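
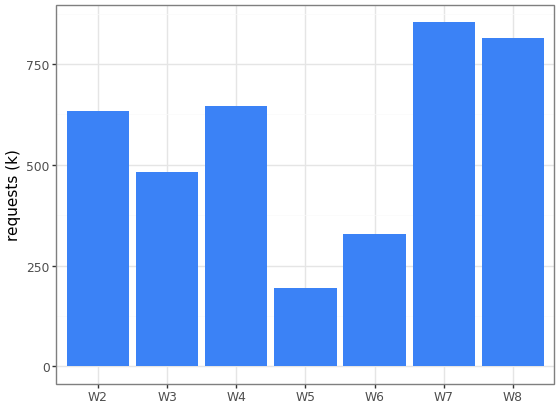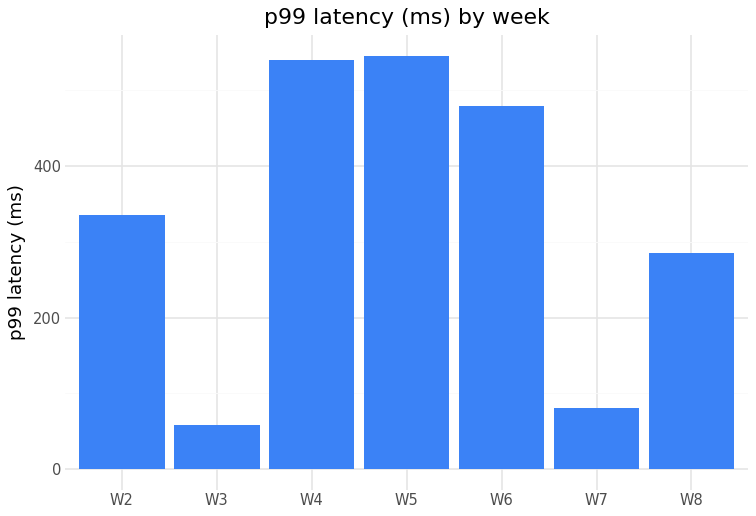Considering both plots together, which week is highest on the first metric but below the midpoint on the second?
Chart 2 median p99 latency (ms) ≈ 300; below-median weeks: W3, W7, W8. Among those, W7 has the highest requests (k) (≈ 900).

W7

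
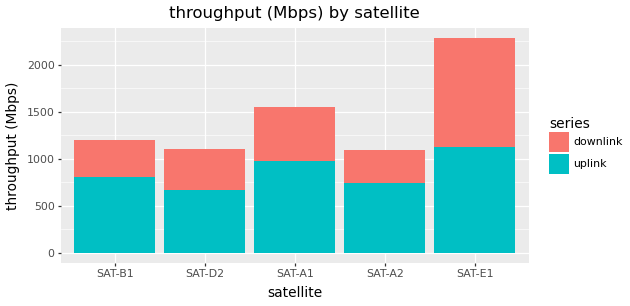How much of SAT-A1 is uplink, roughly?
uplink top ≈ 1000, bottom ≈ 0; segment ≈ 1000.

≈ 1000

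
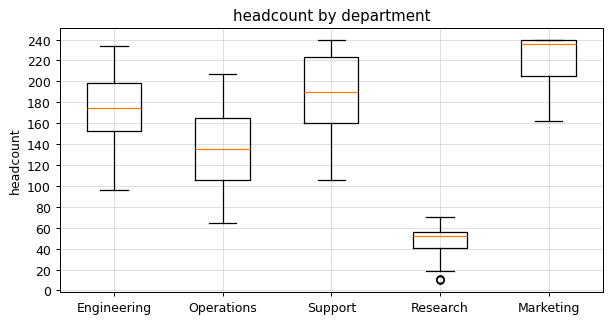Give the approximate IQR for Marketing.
Q3 ≈ 240, Q1 ≈ 200; IQR ≈ 40.

≈ 40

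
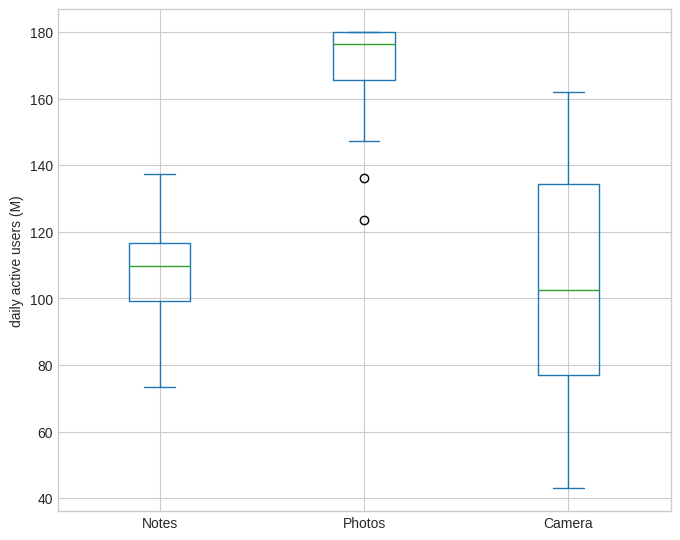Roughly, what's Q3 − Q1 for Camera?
Q3 ≈ 130, Q1 ≈ 80; IQR ≈ 50.

≈ 50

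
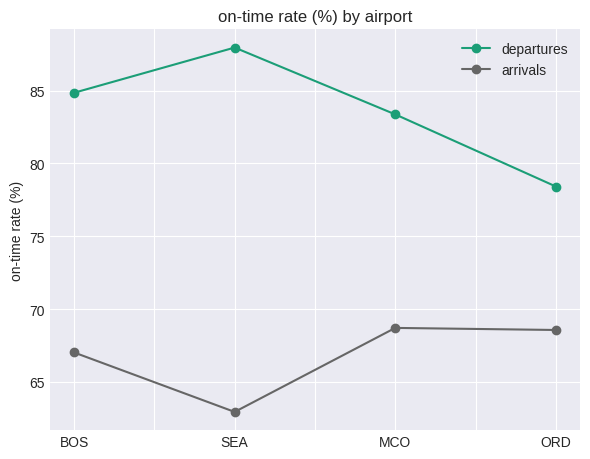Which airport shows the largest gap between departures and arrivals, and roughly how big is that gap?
SEA, ≈ 25 %

SEA: departures ≈ 90, arrivals ≈ 65 → gap ≈ 25. Next-largest (BOS) is only ≈ 20.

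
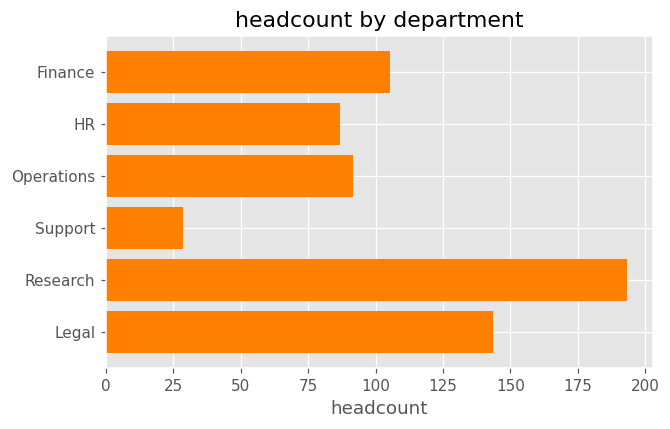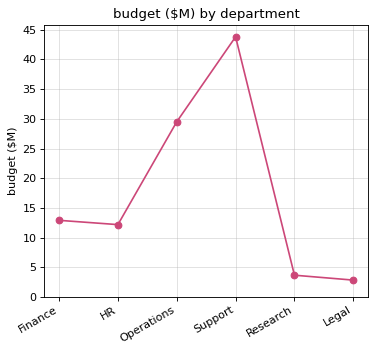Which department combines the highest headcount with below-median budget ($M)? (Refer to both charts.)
Chart 2 median budget ($M) ≈ 15; below-median departments: HR, Research, Legal. Among those, Research has the highest headcount (≈ 200).

Research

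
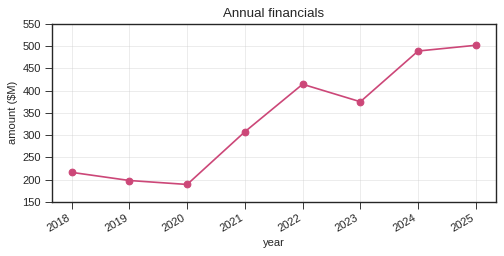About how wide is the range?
Max 2025 ≈ 500, min 2020 ≈ 200; range ≈ 300.

≈ 300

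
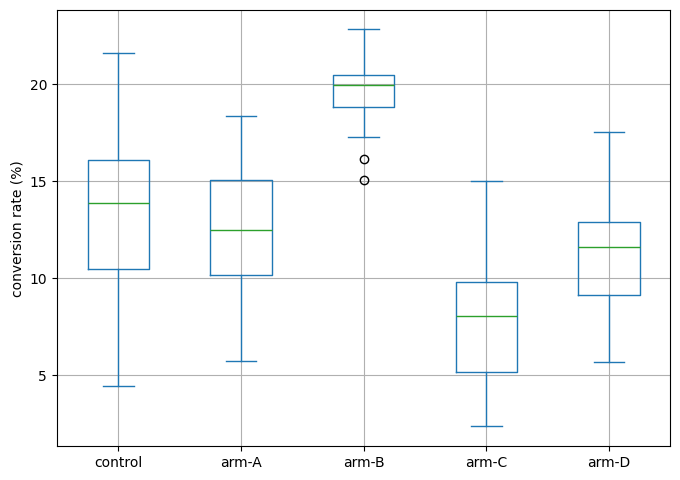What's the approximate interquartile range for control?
≈ 6

Q3 ≈ 16, Q1 ≈ 10; IQR ≈ 6.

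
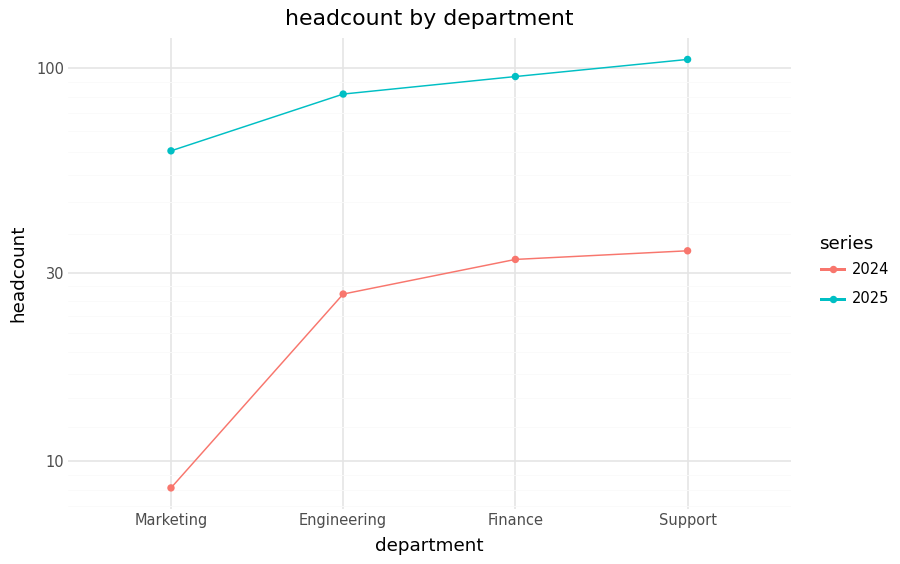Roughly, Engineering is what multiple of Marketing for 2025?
≈ 1.5×

Engineering ≈ 90, Marketing ≈ 60; 90/60 ≈ 1.5.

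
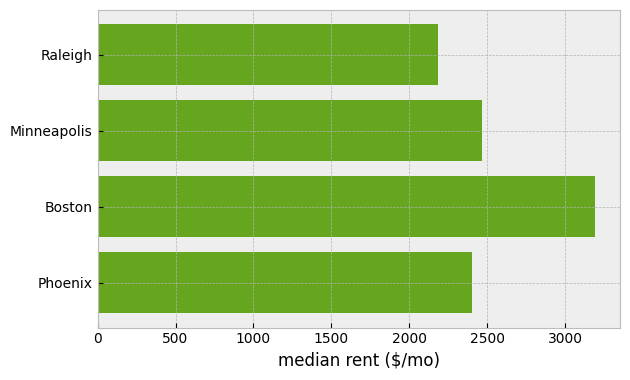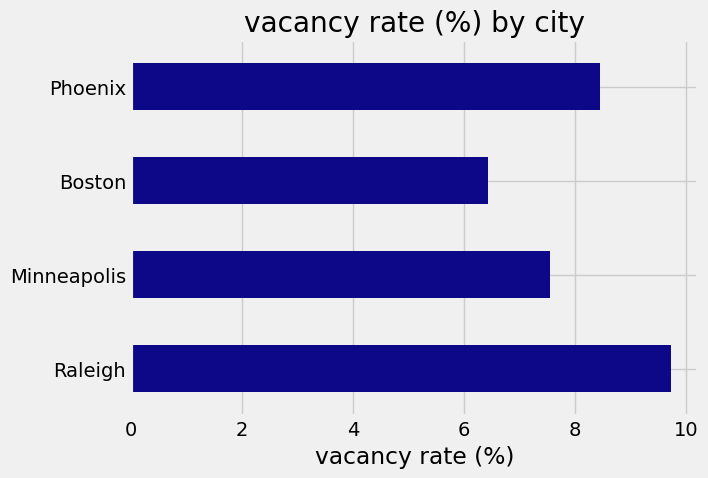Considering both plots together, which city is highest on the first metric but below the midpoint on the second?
Chart 2 median vacancy rate (%) ≈ 8; below-median cities: Minneapolis, Boston. Among those, Boston has the highest median rent ($/mo) (≈ 3000).

Boston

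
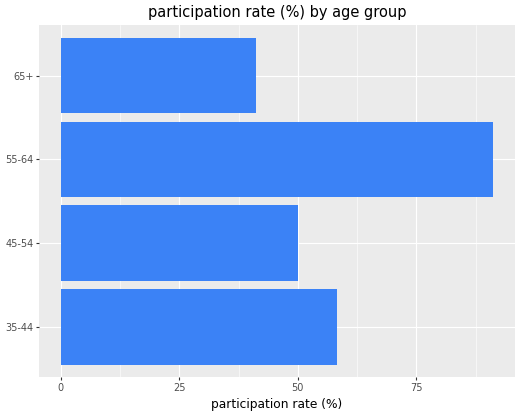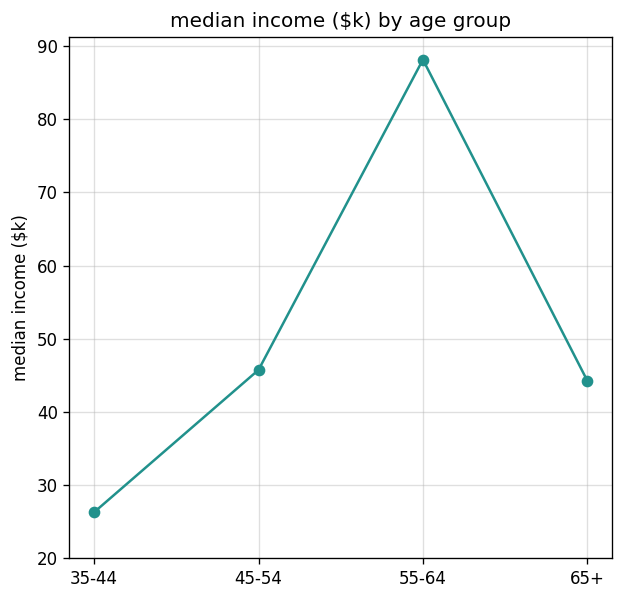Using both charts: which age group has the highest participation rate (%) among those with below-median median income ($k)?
Chart 2 median median income ($k) ≈ 50; below-median age groups: 35-44, 65+. Among those, 35-44 has the highest participation rate (%) (≈ 60).

35-44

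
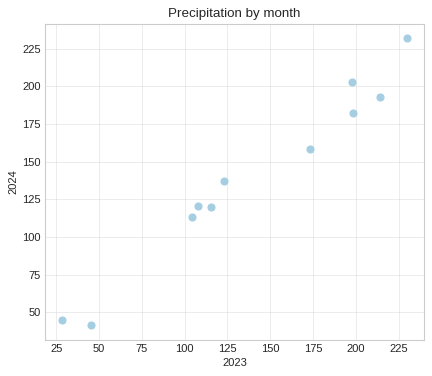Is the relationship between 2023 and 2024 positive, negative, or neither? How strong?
positive, strong

Points are positively correlated; strong (|r| ≈ 1.0).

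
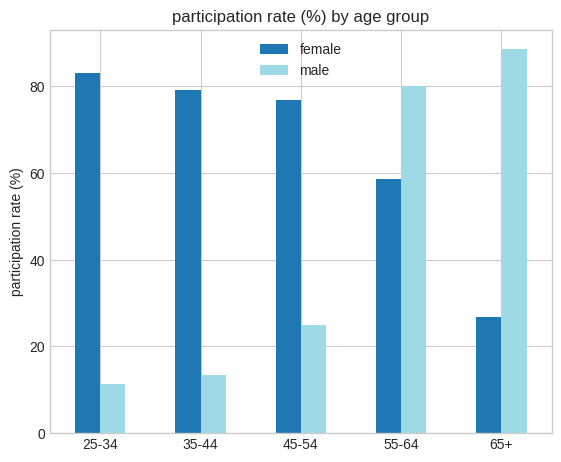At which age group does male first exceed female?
55-64

45-54: male ≈ 20 vs female ≈ 80 (not yet); 55-64: male ≈ 80 vs female ≈ 60 (first crossover).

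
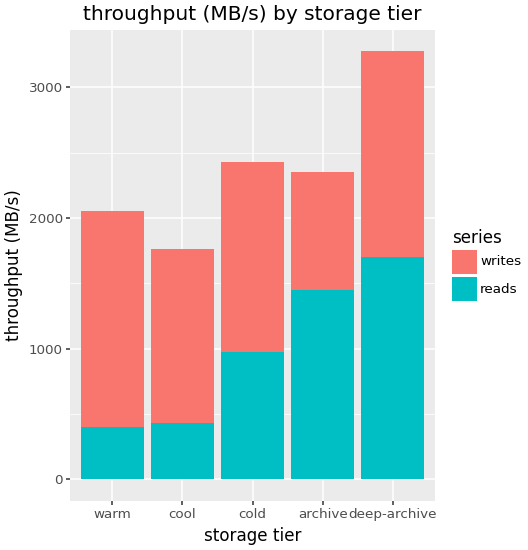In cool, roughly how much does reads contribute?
≈ 500

reads top ≈ 500, bottom ≈ 0; segment ≈ 500.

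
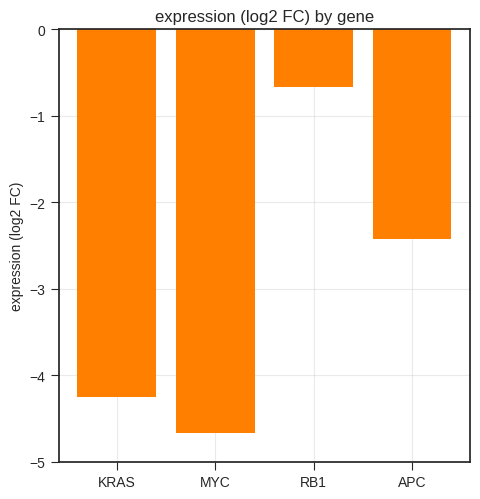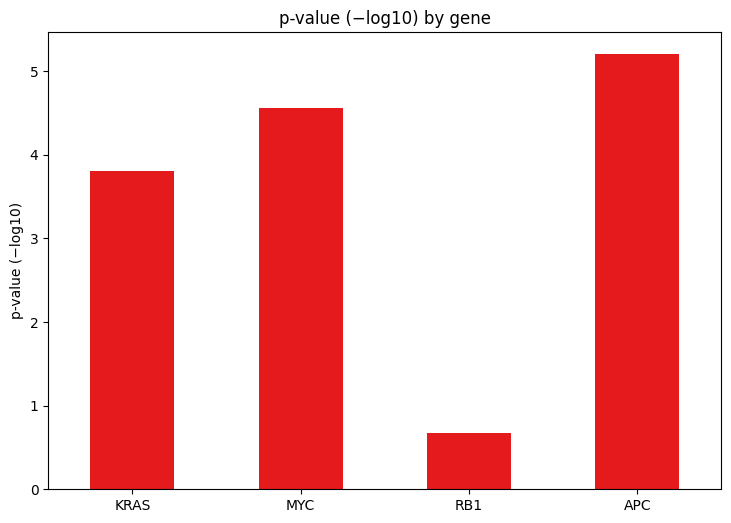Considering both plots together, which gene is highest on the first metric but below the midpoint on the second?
RB1

Chart 2 median p-value (−log10) ≈ 4; below-median genes: KRAS, RB1. Among those, RB1 has the highest expression (log2 FC) (≈ -1).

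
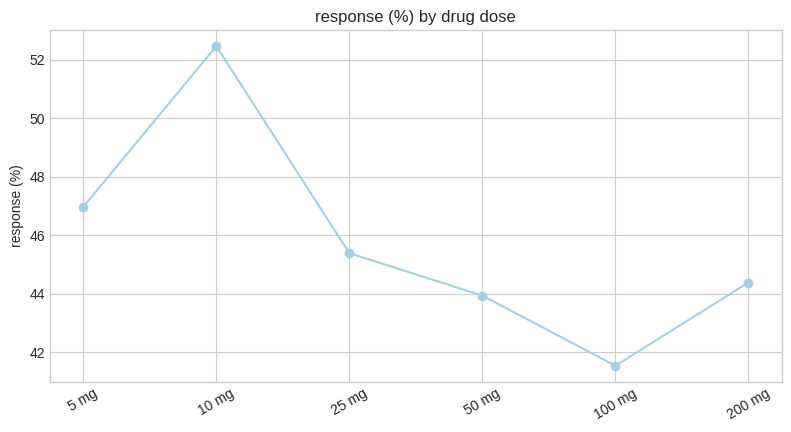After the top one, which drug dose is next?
Top 3: 10 mg ≈ 52, 5 mg ≈ 47, 25 mg ≈ 45.

5 mg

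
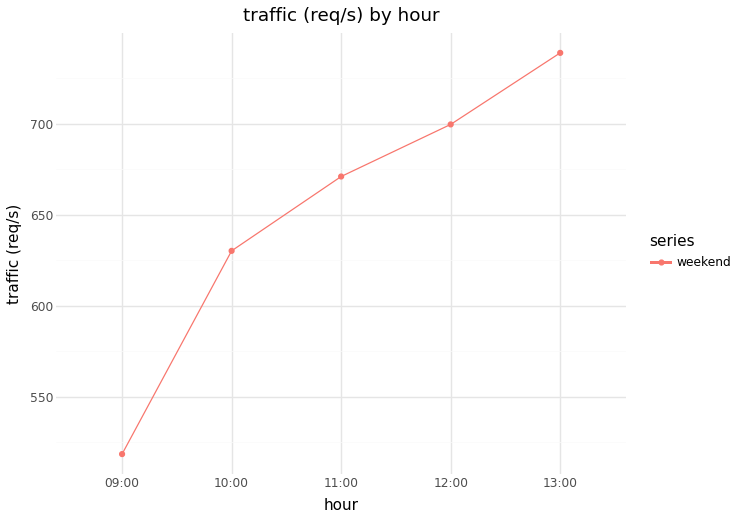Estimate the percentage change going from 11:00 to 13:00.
11:00 ≈ 680, 13:00 ≈ 740; (740 − 680) / 680 ≈ +8.8%.

≈ +8.8%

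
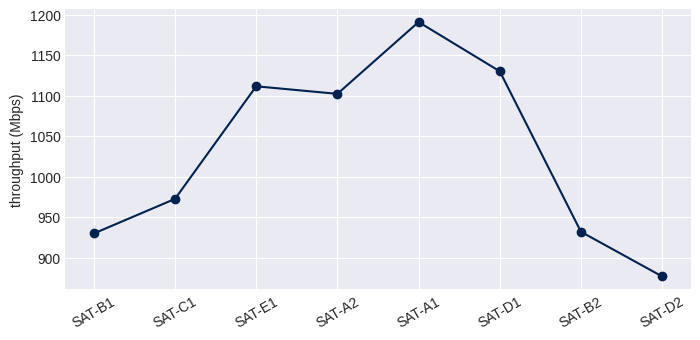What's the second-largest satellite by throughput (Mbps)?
SAT-D1

Top 3: SAT-A1 ≈ 1200, SAT-D1 ≈ 1150, SAT-E1 ≈ 1100.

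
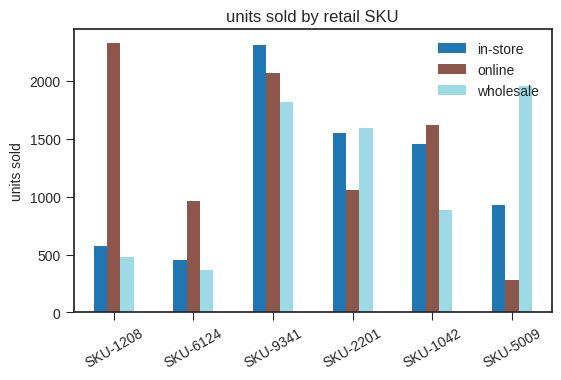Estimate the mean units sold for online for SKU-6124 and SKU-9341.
≈ 1500

(1000 + 2000) / 2 ≈ 1500.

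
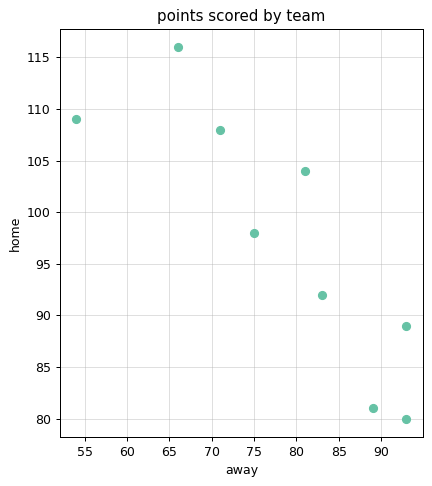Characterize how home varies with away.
Points are negatively correlated; strong (|r| ≈ 0.9).

negative, strong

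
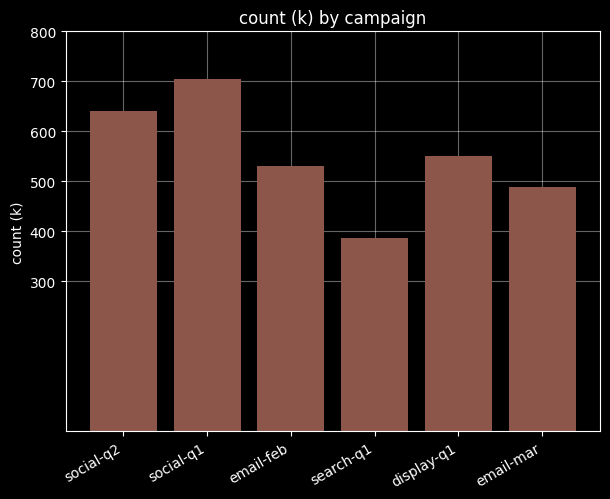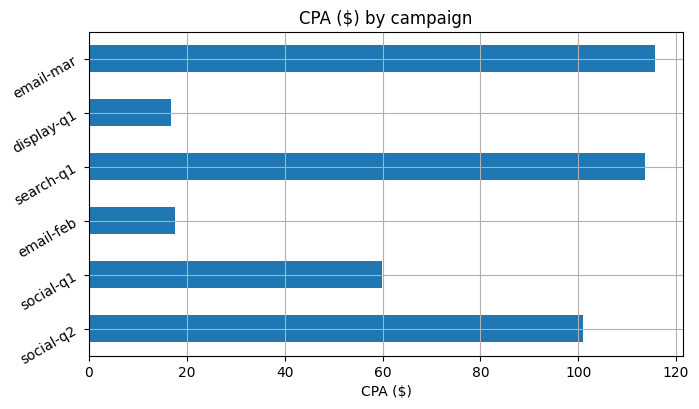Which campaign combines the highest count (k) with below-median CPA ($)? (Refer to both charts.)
Chart 2 median CPA ($) ≈ 80; below-median campaigns: social-q1, email-feb, display-q1. Among those, social-q1 has the highest count (k) (≈ 700).

social-q1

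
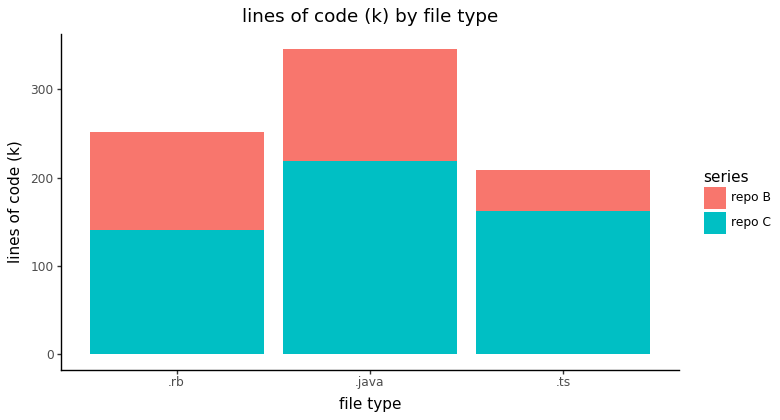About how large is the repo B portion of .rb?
repo B top ≈ 250, bottom ≈ 150; segment ≈ 100.

≈ 100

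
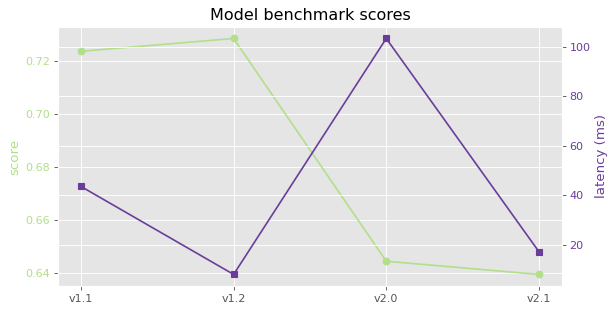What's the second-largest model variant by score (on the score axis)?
v1.1

Top 3 (on the score axis): v1.2 ≈ 0.73, v1.1 ≈ 0.72, v2.0 ≈ 0.64.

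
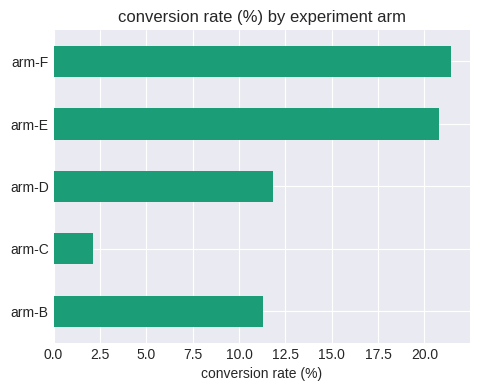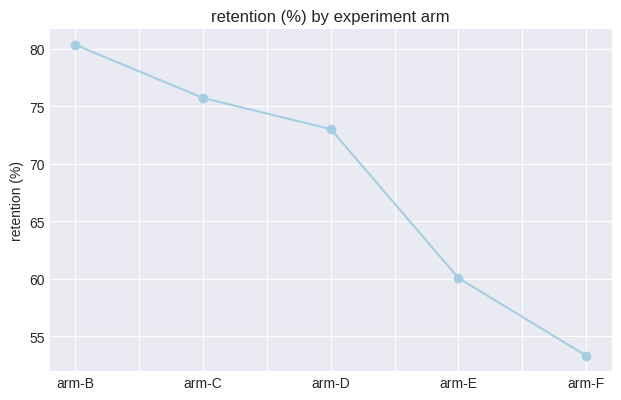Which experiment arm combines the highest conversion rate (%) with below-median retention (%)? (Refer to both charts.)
arm-F

Chart 2 median retention (%) ≈ 70; below-median experiment arms: arm-E, arm-F. Among those, arm-F has the highest conversion rate (%) (≈ 22).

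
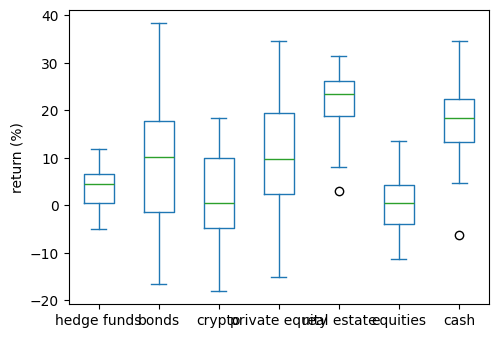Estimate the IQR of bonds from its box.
≈ 20

Q3 ≈ 18, Q1 ≈ -2; IQR ≈ 20.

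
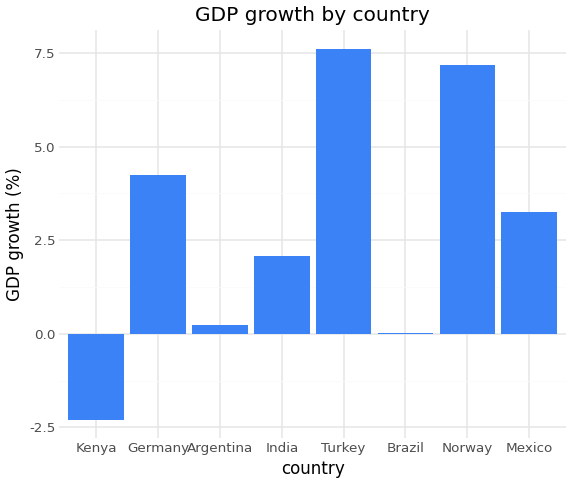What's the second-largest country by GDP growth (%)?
Top 3: Turkey ≈ 8, Norway ≈ 7, Germany ≈ 4.

Norway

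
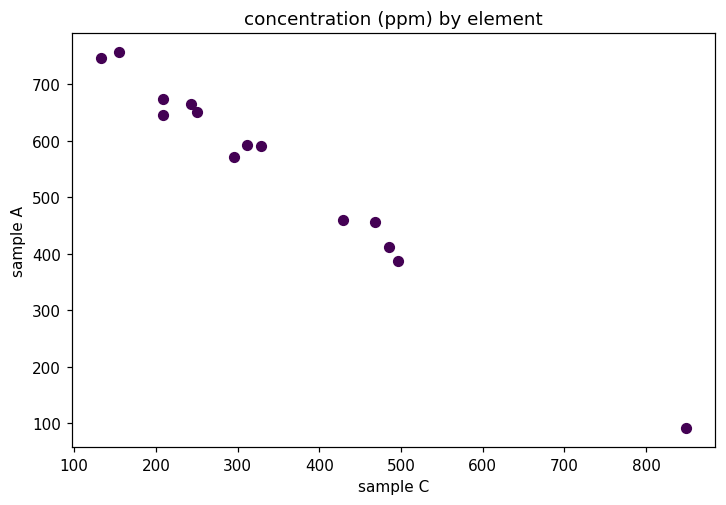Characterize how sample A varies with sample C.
negative, strong

Points are negatively correlated; strong (|r| ≈ 1.0).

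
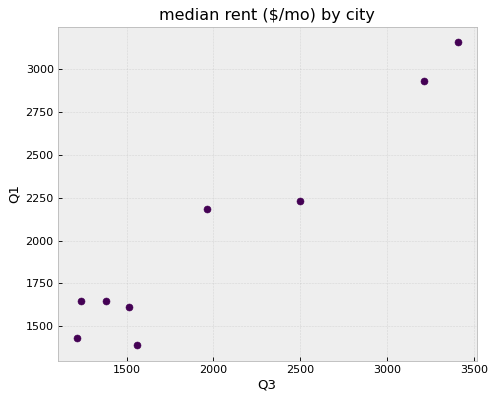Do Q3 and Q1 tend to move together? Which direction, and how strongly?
Points are positively correlated; strong (|r| ≈ 1.0).

positive, strong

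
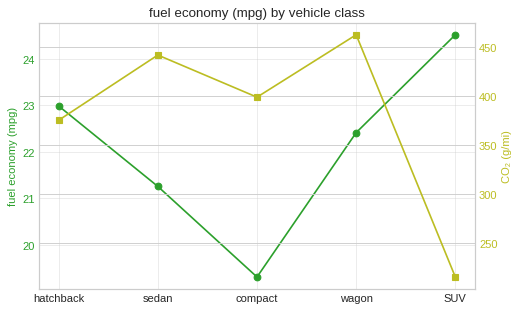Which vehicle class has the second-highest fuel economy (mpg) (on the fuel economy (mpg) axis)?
Top 3 (on the fuel economy (mpg) axis): SUV ≈ 24.5, hatchback ≈ 23.0, wagon ≈ 22.5.

hatchback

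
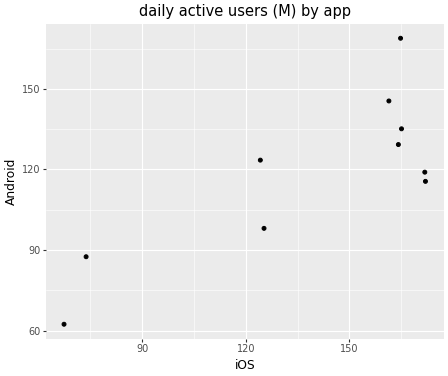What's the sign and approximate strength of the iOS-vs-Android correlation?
positive, strong

Points are positively correlated; strong (|r| ≈ 0.8).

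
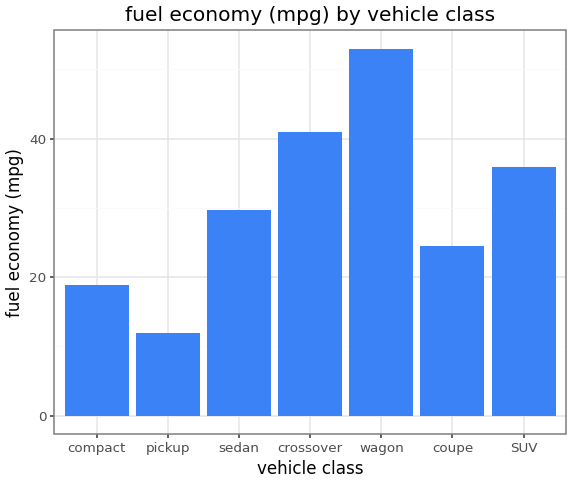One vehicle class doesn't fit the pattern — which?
wagon ≈ 55; the rest sit between ≈ 10 and ≈ 40.

wagon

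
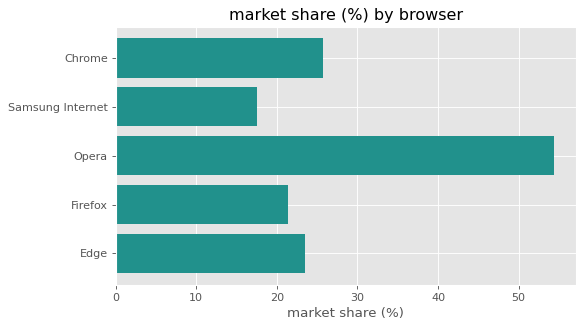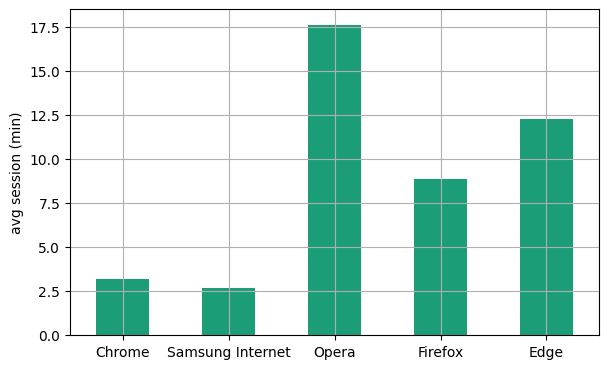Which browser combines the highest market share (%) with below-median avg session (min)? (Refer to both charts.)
Chrome

Chart 2 median avg session (min) ≈ 8; below-median browsers: Chrome, Samsung Internet. Among those, Chrome has the highest market share (%) (≈ 25).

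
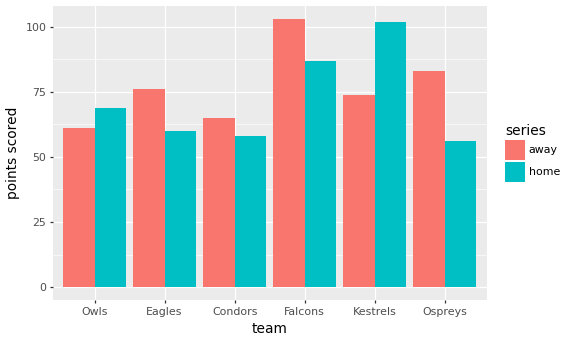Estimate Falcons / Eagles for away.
≈ 1.25×

Falcons ≈ 100, Eagles ≈ 80; 100/80 ≈ 1.25.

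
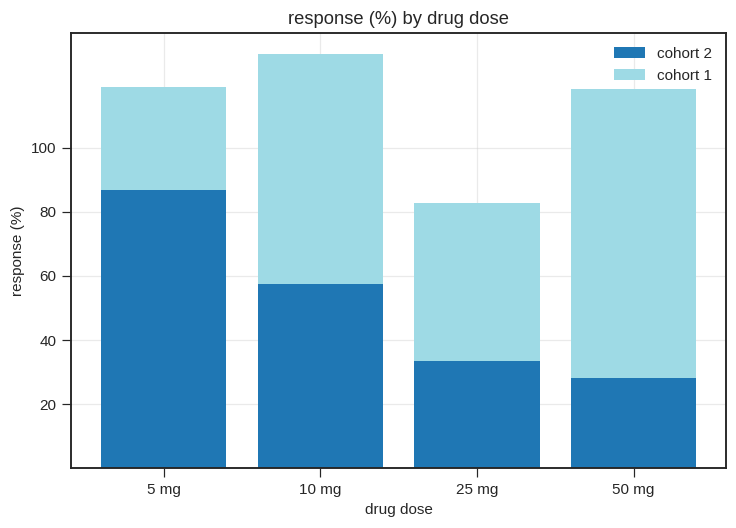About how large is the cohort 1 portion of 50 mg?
cohort 1 top ≈ 120, bottom ≈ 20; segment ≈ 100.

≈ 100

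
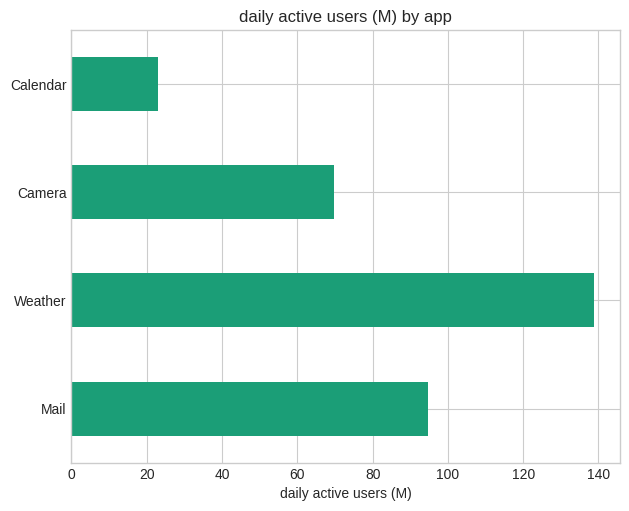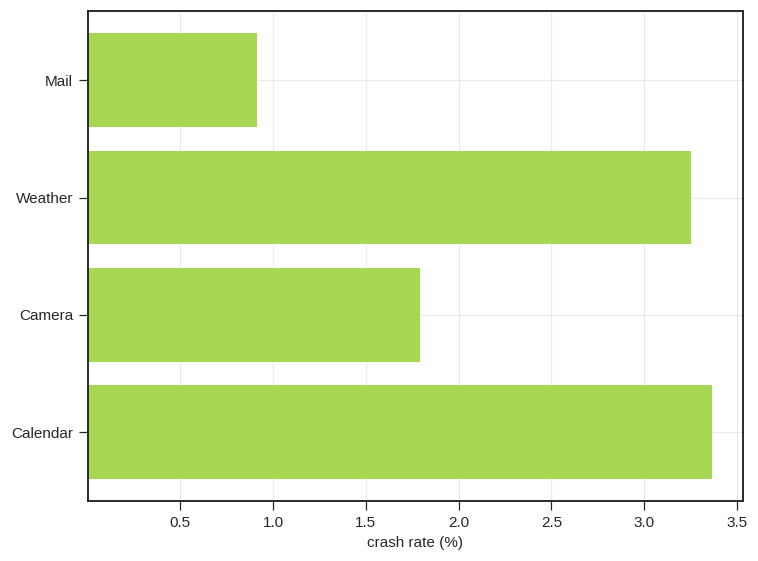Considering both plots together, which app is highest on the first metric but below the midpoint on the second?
Chart 2 median crash rate (%) ≈ 2.5; below-median apps: Mail, Camera. Among those, Mail has the highest daily active users (M) (≈ 100).

Mail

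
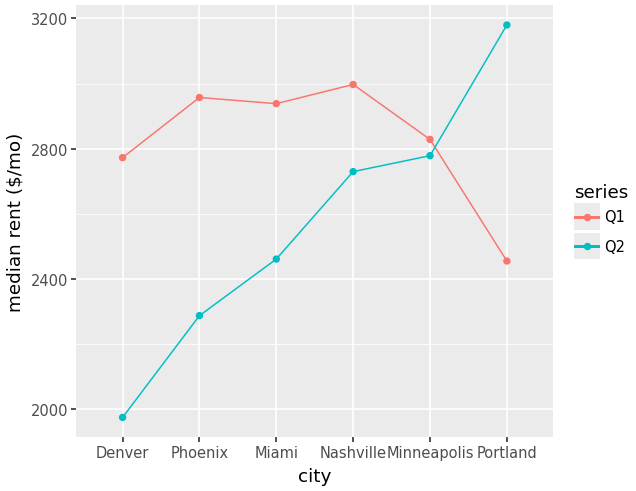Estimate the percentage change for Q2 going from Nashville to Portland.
Nashville ≈ 2800, Portland ≈ 3200; (3200 − 2800) / 2800 ≈ +14.3%.

≈ +14.3%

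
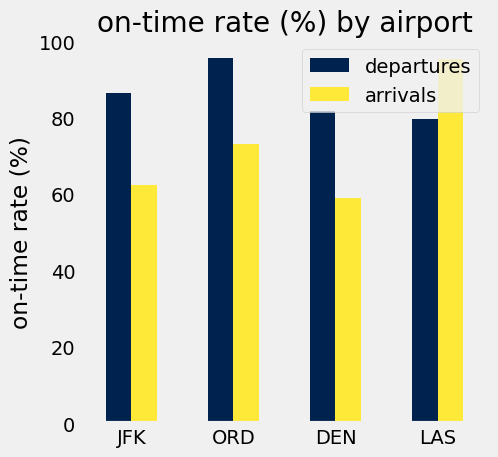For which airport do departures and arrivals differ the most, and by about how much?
JFK: departures ≈ 90, arrivals ≈ 60 → gap ≈ 30. Next-largest (DEN) is only ≈ 20.

JFK, ≈ 30 %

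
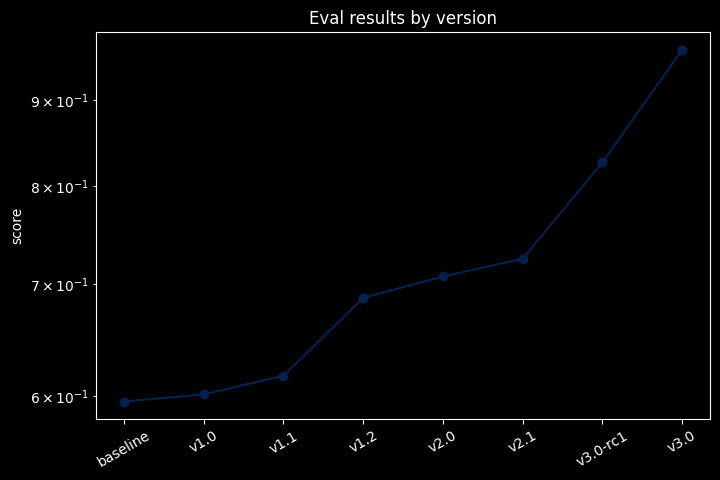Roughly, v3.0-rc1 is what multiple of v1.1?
≈ 1.42×

v3.0-rc1 ≈ 0.85, v1.1 ≈ 0.60; 0.85/0.60 ≈ 1.42.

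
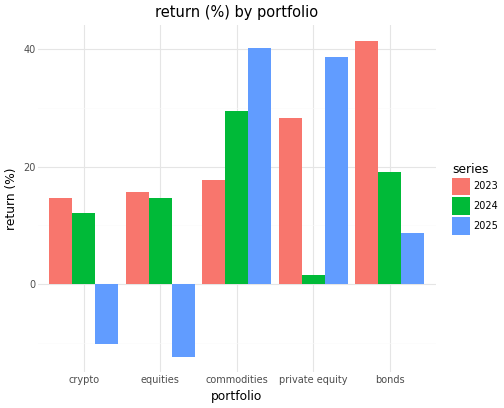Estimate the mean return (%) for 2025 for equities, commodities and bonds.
≈ 13

(-10 + 40 + 10) / 3 ≈ 13.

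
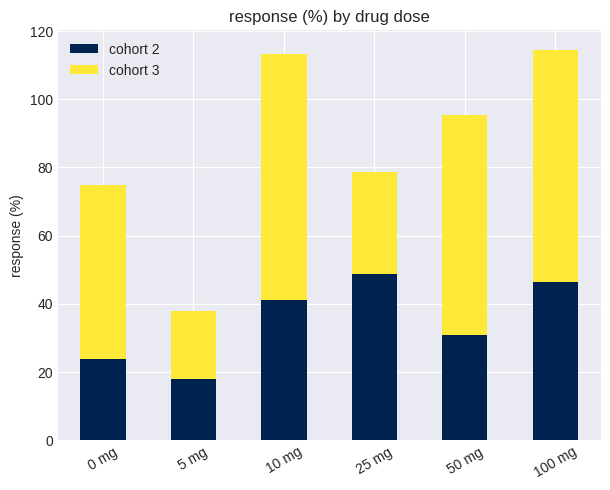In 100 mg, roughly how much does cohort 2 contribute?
≈ 50

cohort 2 top ≈ 50, bottom ≈ 0; segment ≈ 50.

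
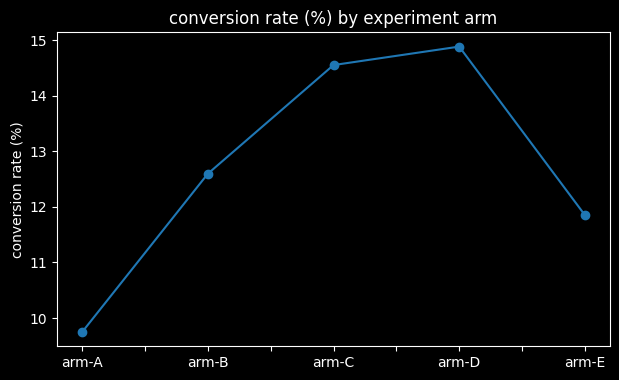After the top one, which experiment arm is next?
arm-C

Top 3: arm-D ≈ 15.0, arm-C ≈ 14.5, arm-B ≈ 12.5.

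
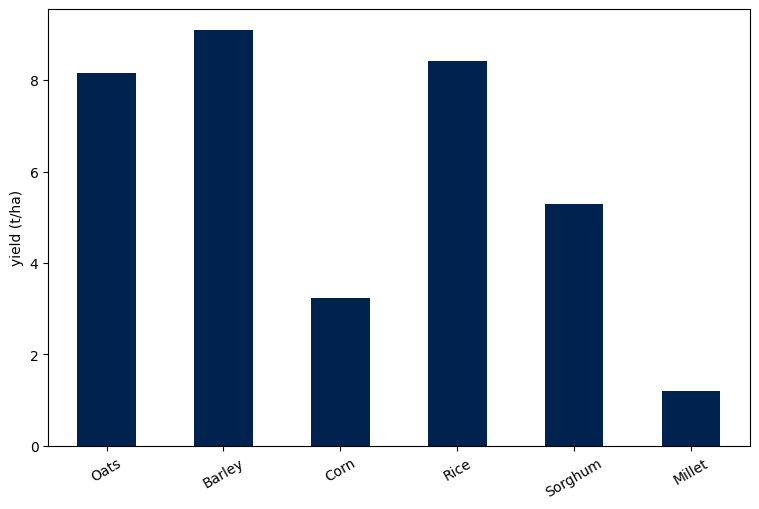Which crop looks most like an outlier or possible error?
Millet

Millet ≈ 1; the rest sit between ≈ 3 and ≈ 9.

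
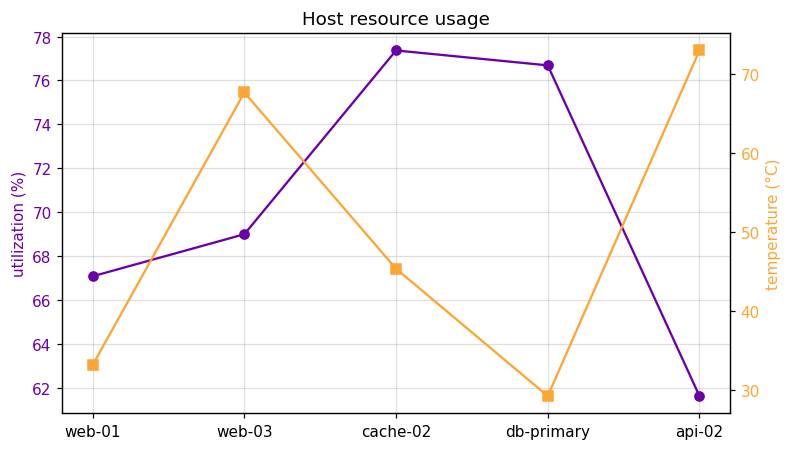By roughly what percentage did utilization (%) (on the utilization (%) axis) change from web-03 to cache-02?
≈ +11.4%

web-03 ≈ 70, cache-02 ≈ 78; (78 − 70) / 70 ≈ +11.4%.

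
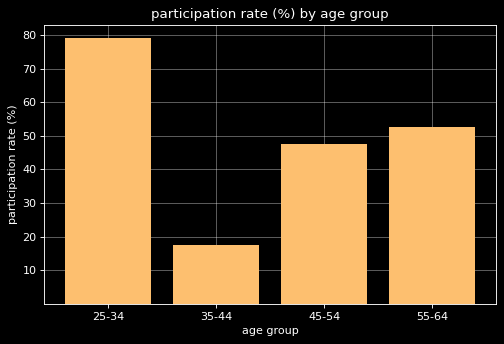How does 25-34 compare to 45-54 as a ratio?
≈ 1.6×

25-34 ≈ 80, 45-54 ≈ 50; 80/50 ≈ 1.6.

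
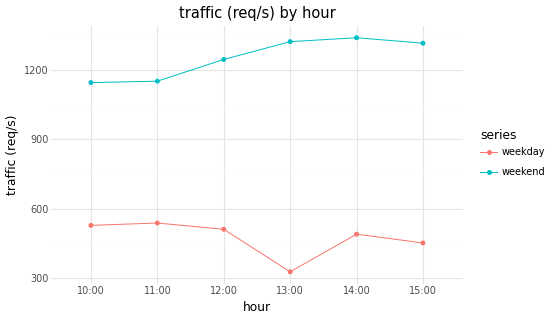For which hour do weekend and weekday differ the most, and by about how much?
13:00: weekend ≈ 1300, weekday ≈ 300 → gap ≈ 1000. Next-largest (15:00) is only ≈ 800.

13:00, ≈ 1000 req/s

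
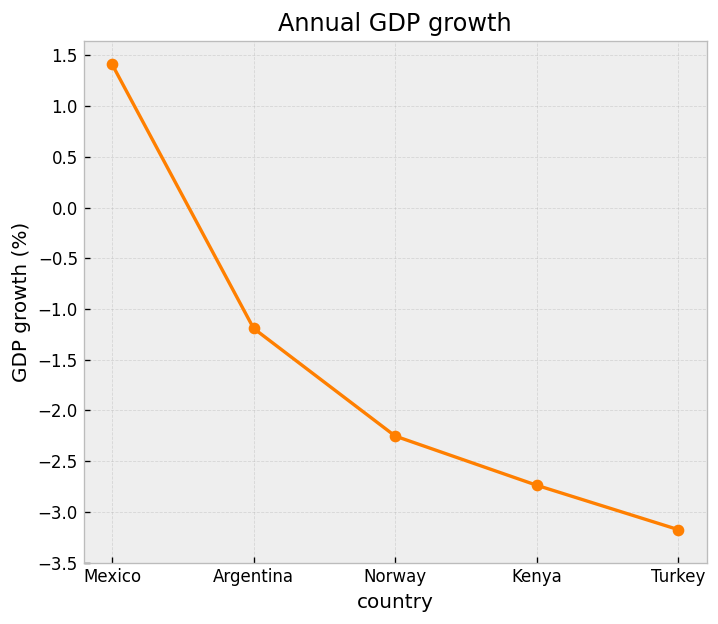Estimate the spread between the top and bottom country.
≈ 4.5

Max Mexico ≈ 1.5, min Turkey ≈ -3.0; range ≈ 4.5.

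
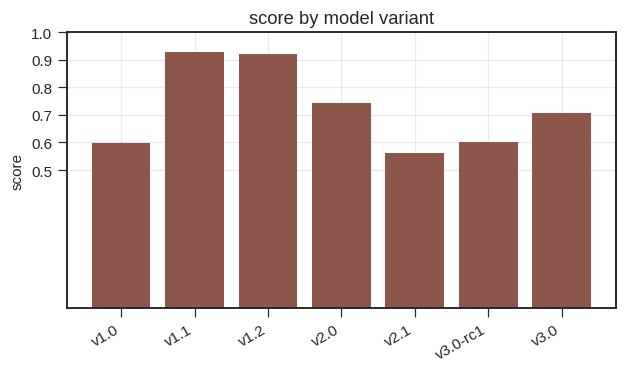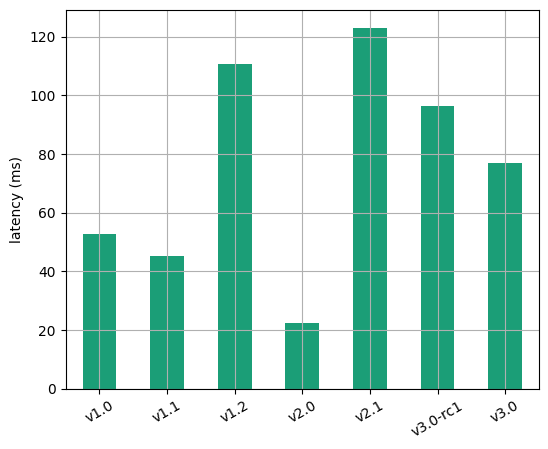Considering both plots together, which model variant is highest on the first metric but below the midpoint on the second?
Chart 2 median latency (ms) ≈ 80; below-median model variants: v1.0, v1.1, v2.0. Among those, v1.1 has the highest score (≈ 0.9).

v1.1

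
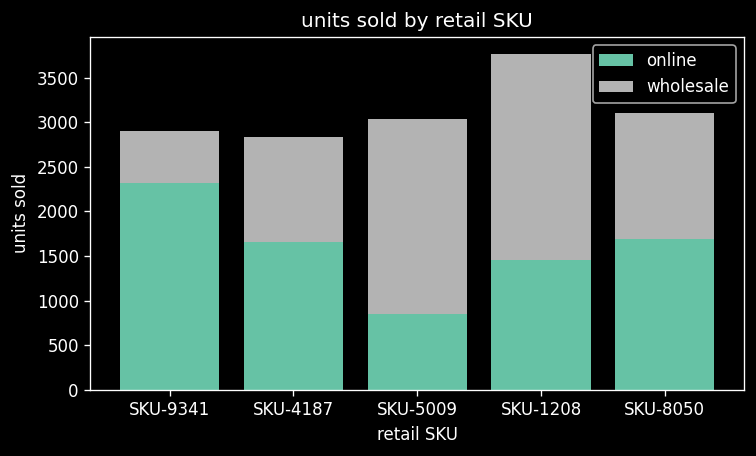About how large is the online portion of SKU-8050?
online top ≈ 1500, bottom ≈ 0; segment ≈ 1500.

≈ 1500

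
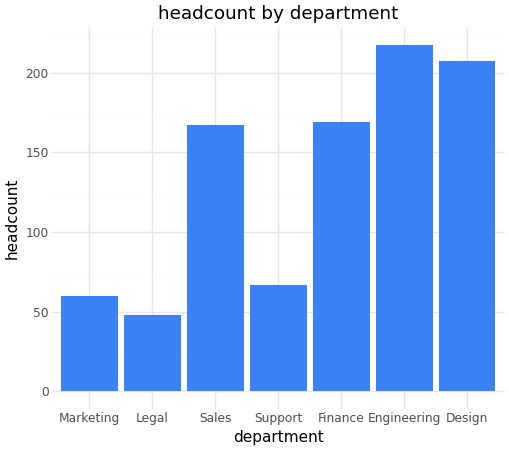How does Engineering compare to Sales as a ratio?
Engineering ≈ 220, Sales ≈ 160; 220/160 ≈ 1.38.

≈ 1.38×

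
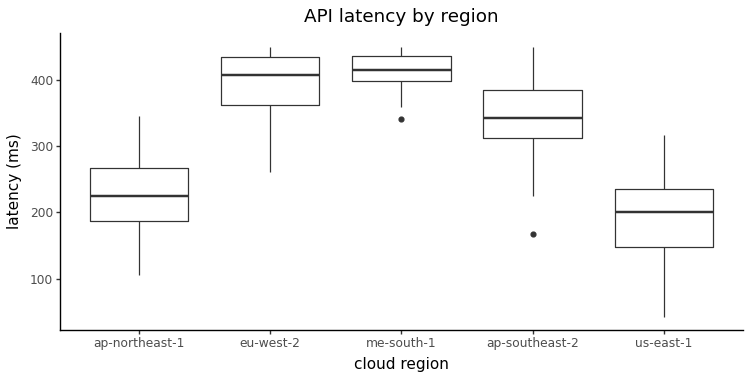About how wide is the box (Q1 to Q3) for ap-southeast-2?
≈ 60

Q3 ≈ 380, Q1 ≈ 320; IQR ≈ 60.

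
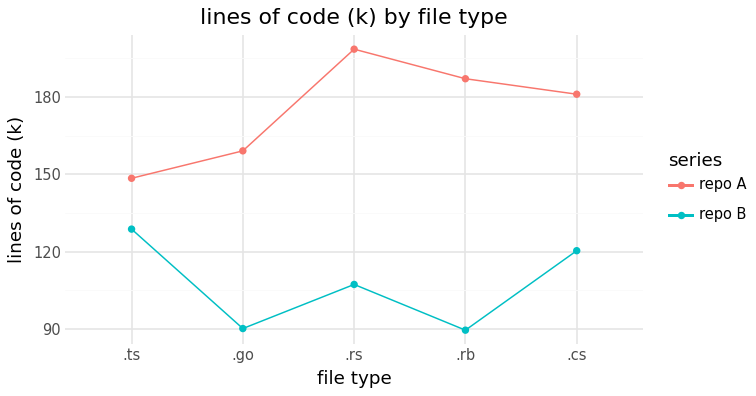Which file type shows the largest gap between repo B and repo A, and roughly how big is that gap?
.rb: repo B ≈ 90, repo A ≈ 190 → gap ≈ 100. Next-largest (.rs) is only ≈ 90.

.rb, ≈ 100 k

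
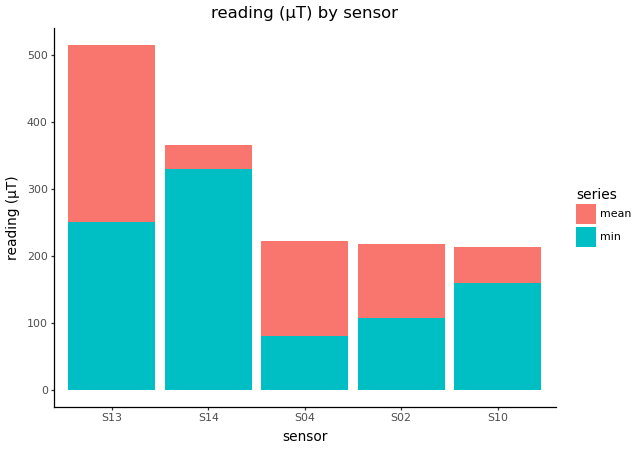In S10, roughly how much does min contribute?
min top ≈ 150, bottom ≈ 0; segment ≈ 150.

≈ 150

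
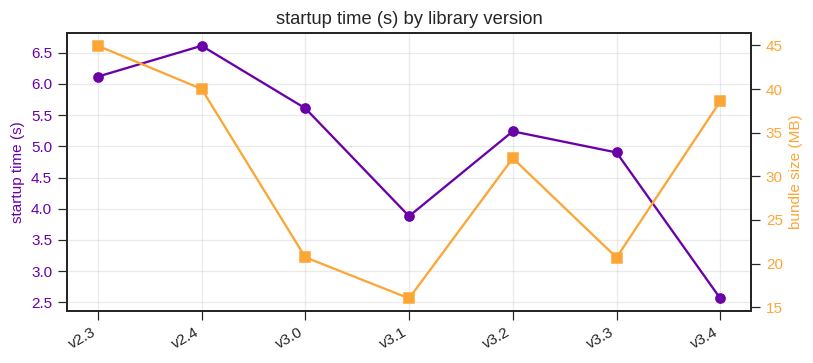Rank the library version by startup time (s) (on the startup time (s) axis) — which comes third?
Top 4 (on the startup time (s) axis): v2.4 ≈ 6.5, v2.3 ≈ 6.0, v3.0 ≈ 5.5, v3.2 ≈ 5.0.

v3.0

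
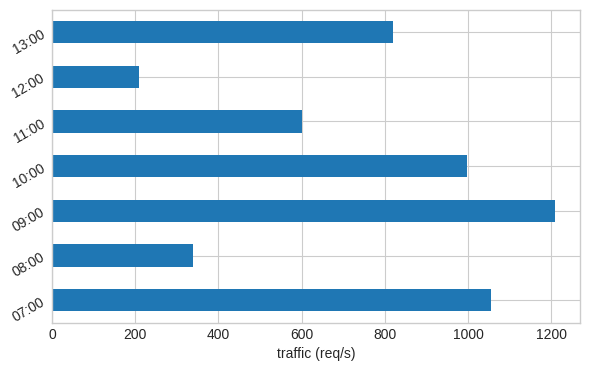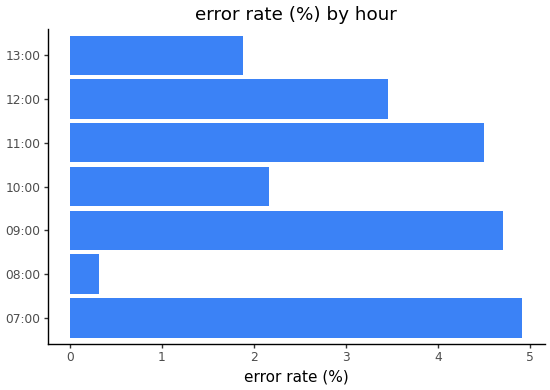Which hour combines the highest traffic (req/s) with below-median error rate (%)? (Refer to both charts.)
10:00

Chart 2 median error rate (%) ≈ 3.5; below-median hours: 08:00, 10:00, 13:00. Among those, 10:00 has the highest traffic (req/s) (≈ 1000).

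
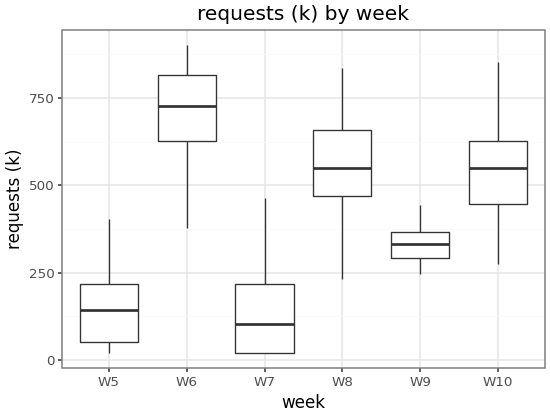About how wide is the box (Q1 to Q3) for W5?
≈ 150

Q3 ≈ 200, Q1 ≈ 50; IQR ≈ 150.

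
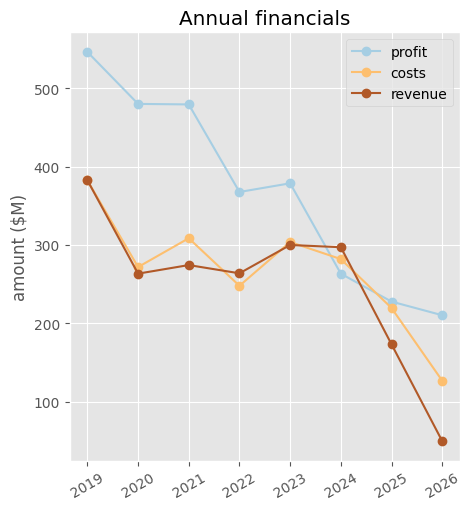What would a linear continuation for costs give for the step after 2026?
≈ 75

Last three: 300, 200, 150 → slope ≈ -75/step → next ≈ 75.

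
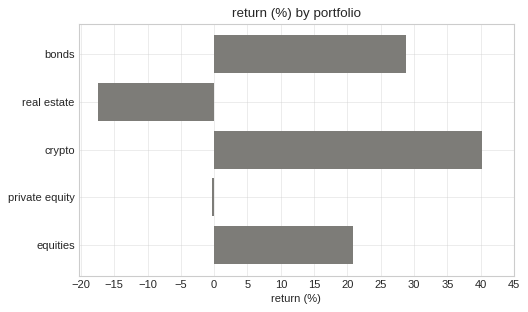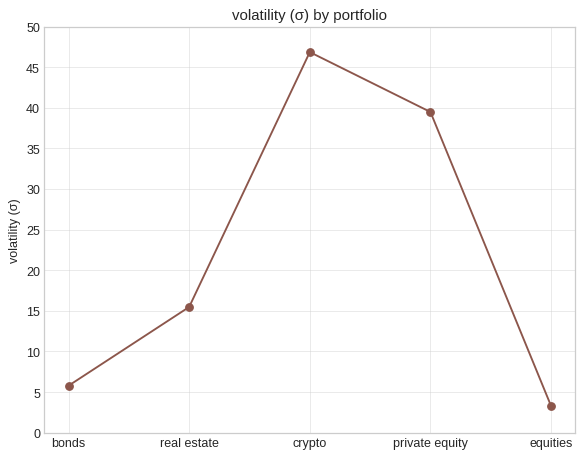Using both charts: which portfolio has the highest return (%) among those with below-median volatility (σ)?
Chart 2 median volatility (σ) ≈ 15; below-median portfolios: bonds, equities. Among those, bonds has the highest return (%) (≈ 30).

bonds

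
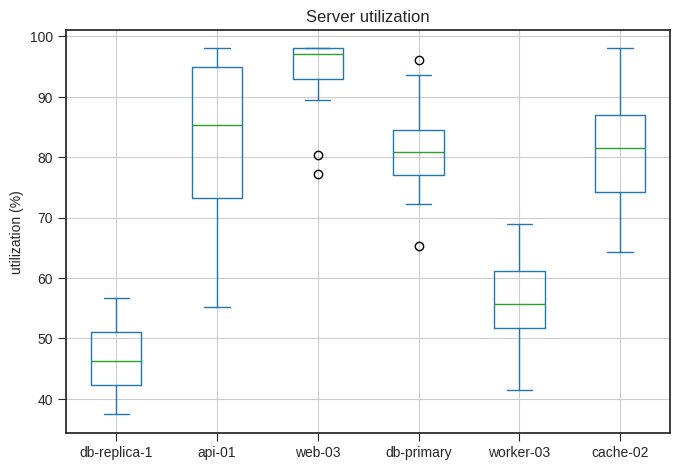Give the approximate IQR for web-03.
≈ 5

Q3 ≈ 100, Q1 ≈ 95; IQR ≈ 5.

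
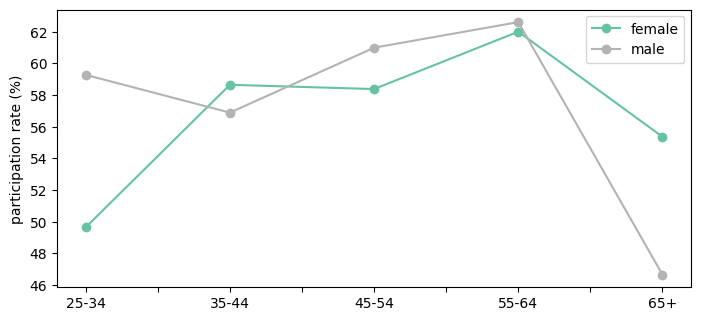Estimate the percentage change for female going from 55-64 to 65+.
≈ -9.7%

55-64 ≈ 62, 65+ ≈ 56; (56 − 62) / 62 ≈ -9.7%.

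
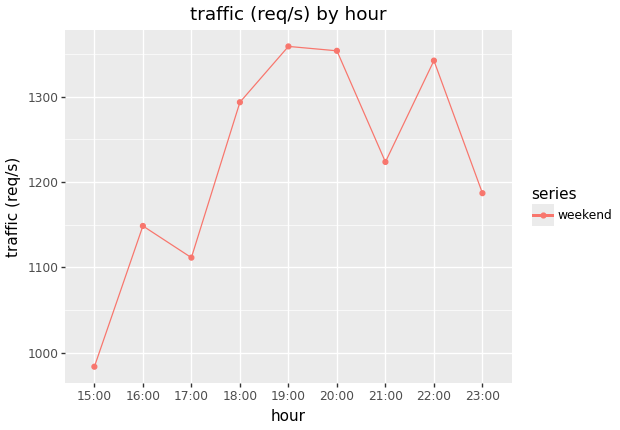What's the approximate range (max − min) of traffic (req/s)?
Max 19:00 ≈ 1350, min 15:00 ≈ 1000; range ≈ 350.

≈ 350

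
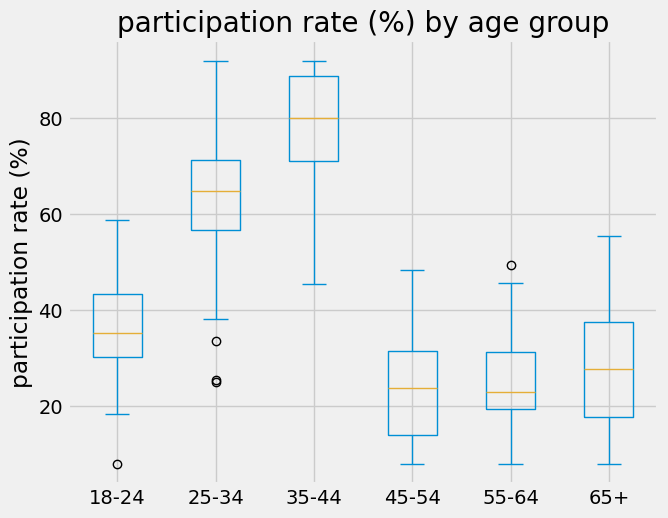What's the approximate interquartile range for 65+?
≈ 20

Q3 ≈ 40, Q1 ≈ 20; IQR ≈ 20.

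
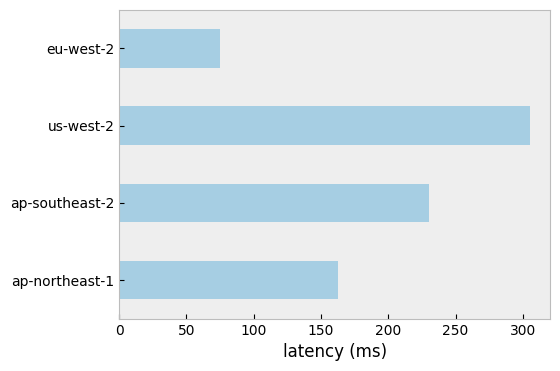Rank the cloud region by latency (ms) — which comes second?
Top 3: us-west-2 ≈ 300, ap-southeast-2 ≈ 250, ap-northeast-1 ≈ 150.

ap-southeast-2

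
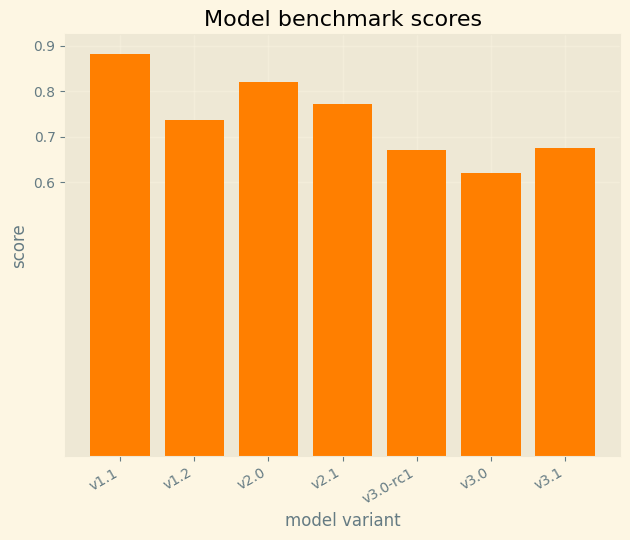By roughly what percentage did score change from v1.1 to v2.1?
≈ -11.1%

v1.1 ≈ 0.9, v2.1 ≈ 0.8; (0.8 − 0.9) / 0.9 ≈ -11.1%.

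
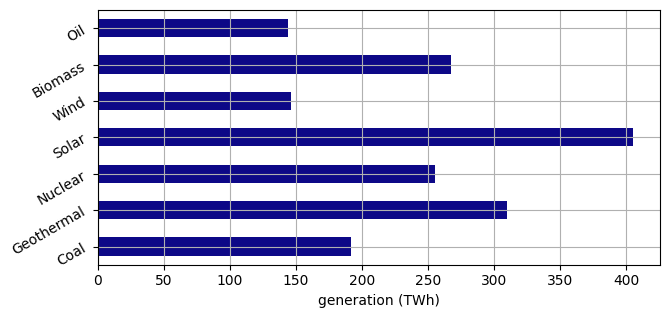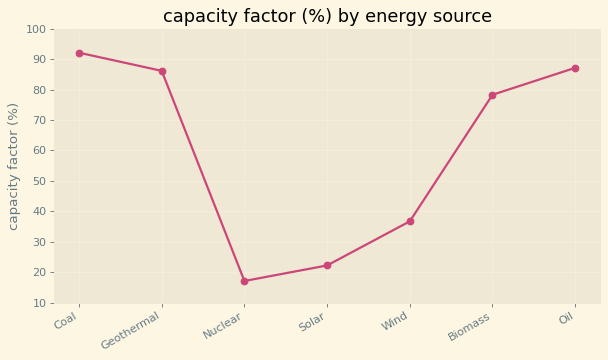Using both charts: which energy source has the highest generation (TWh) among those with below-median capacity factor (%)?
Solar

Chart 2 median capacity factor (%) ≈ 80; below-median energy sources: Nuclear, Solar, Wind. Among those, Solar has the highest generation (TWh) (≈ 400).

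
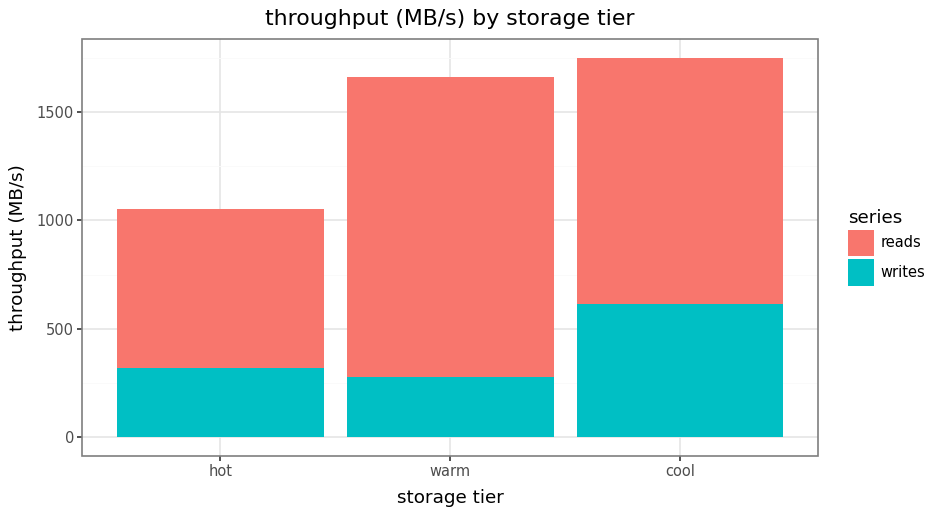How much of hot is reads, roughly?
reads top ≈ 1000, bottom ≈ 400; segment ≈ 600.

≈ 600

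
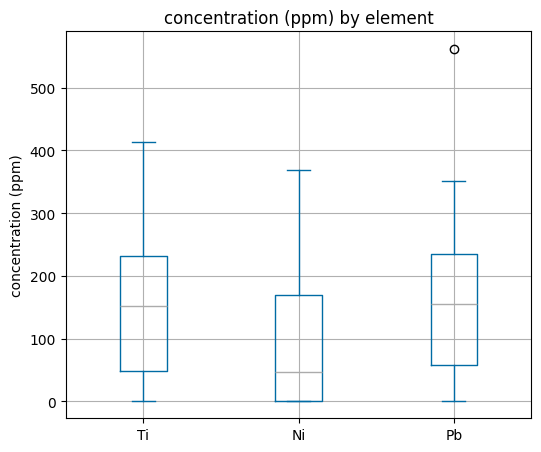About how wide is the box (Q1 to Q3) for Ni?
≈ 170

Q3 ≈ 170, Q1 ≈ 0; IQR ≈ 170.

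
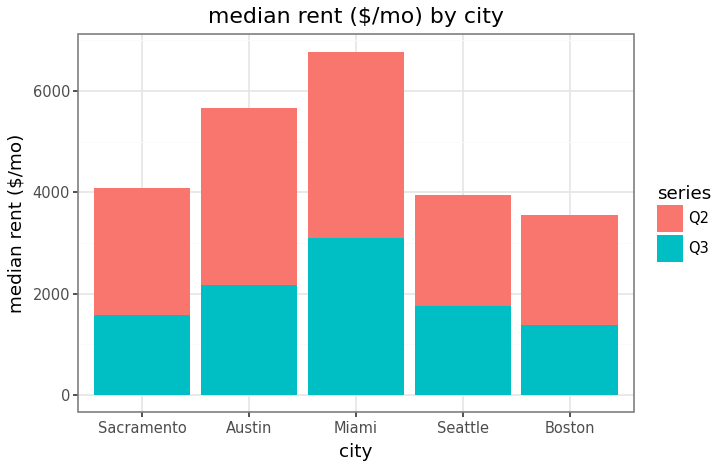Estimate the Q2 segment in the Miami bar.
≈ 4000

Q2 top ≈ 7000, bottom ≈ 3000; segment ≈ 4000.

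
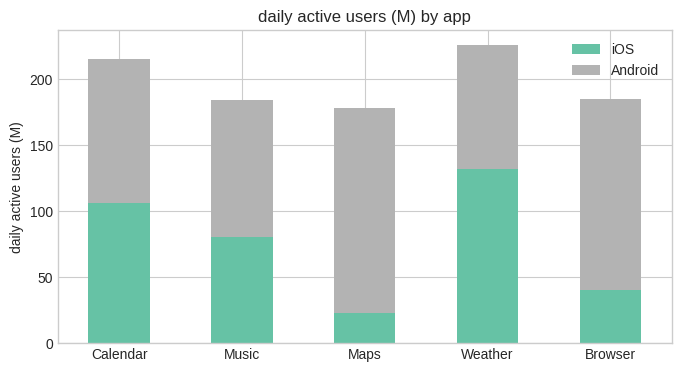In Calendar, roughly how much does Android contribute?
≈ 120

Android top ≈ 220, bottom ≈ 100; segment ≈ 120.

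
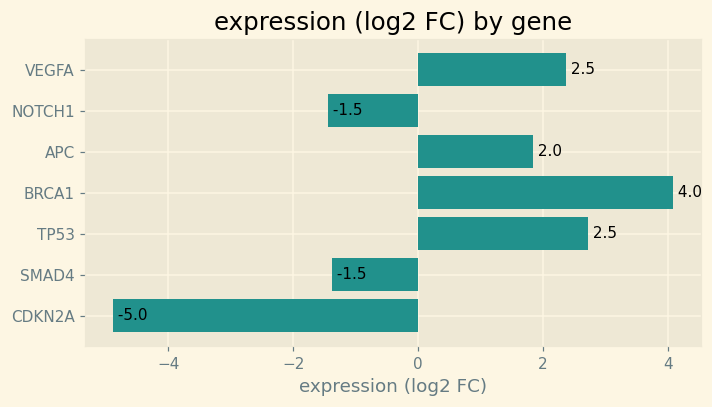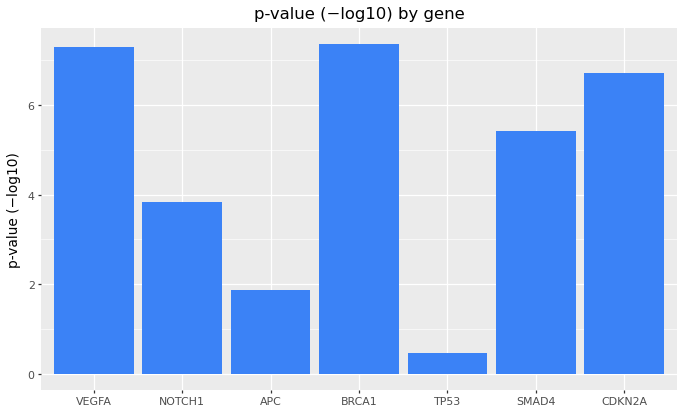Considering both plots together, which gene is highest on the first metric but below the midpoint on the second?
TP53

Chart 2 median p-value (−log10) ≈ 5; below-median genes: NOTCH1, APC, TP53. Among those, TP53 has the highest expression (log2 FC) (≈ 2.5).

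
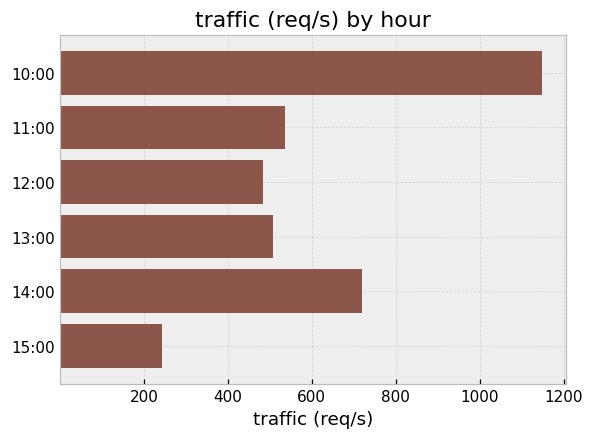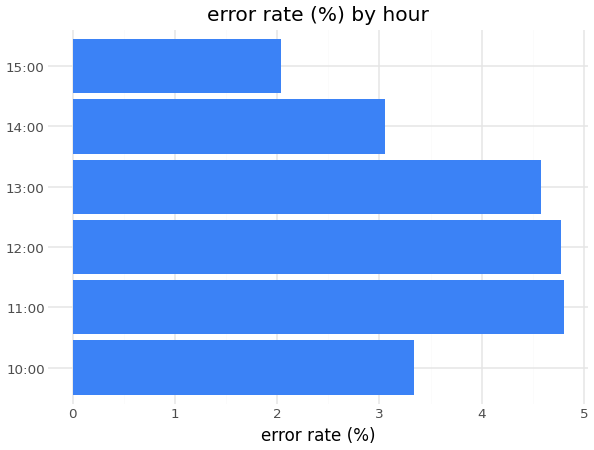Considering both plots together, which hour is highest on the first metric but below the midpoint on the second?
10:00

Chart 2 median error rate (%) ≈ 4; below-median hours: 10:00, 14:00, 15:00. Among those, 10:00 has the highest traffic (req/s) (≈ 1200).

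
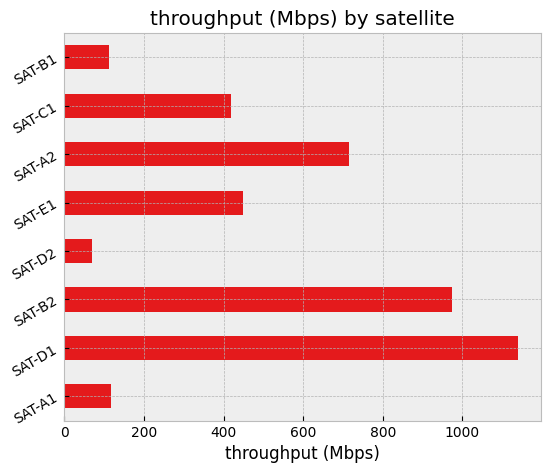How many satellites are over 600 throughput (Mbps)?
3

Above 600: SAT-D1, SAT-B2, SAT-A2.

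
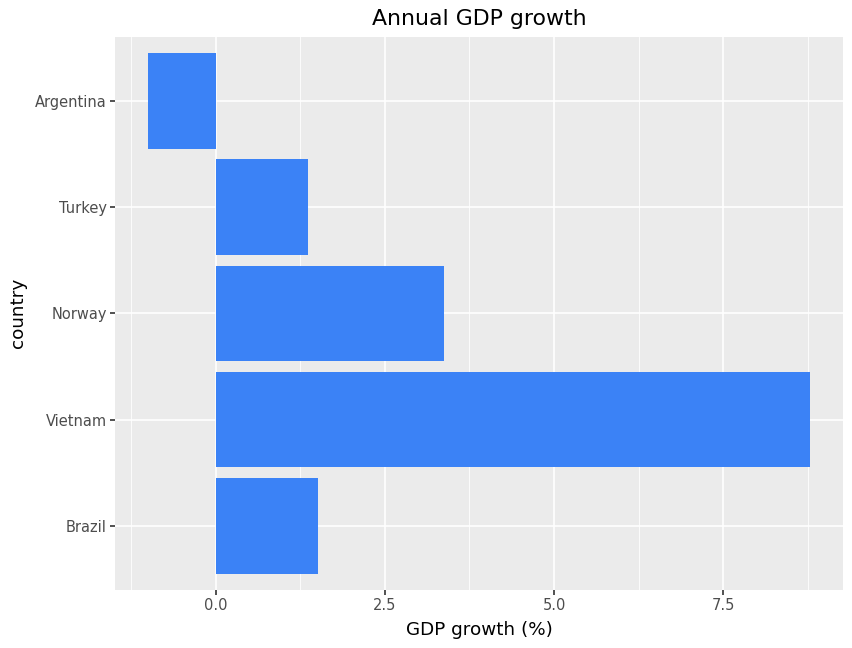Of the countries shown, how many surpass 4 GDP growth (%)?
Above 4: Vietnam.

1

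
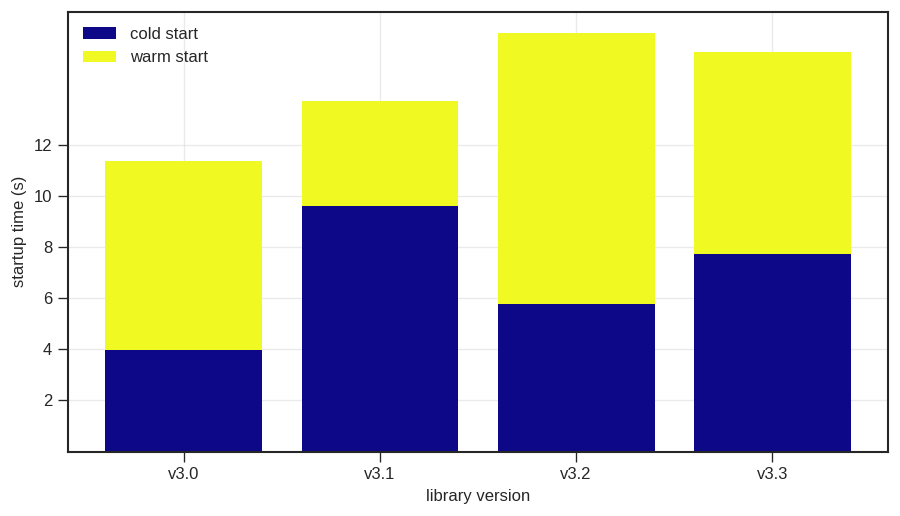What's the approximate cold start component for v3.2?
≈ 6

cold start top ≈ 6, bottom ≈ 0; segment ≈ 6.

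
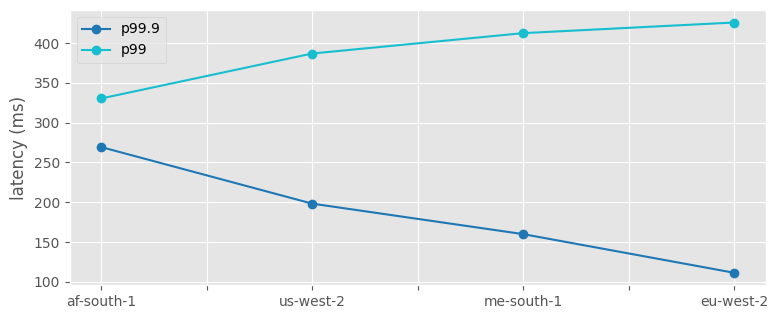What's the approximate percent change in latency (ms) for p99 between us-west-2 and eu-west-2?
us-west-2 ≈ 400, eu-west-2 ≈ 450; (450 − 400) / 400 ≈ +12.5%.

≈ +12.5%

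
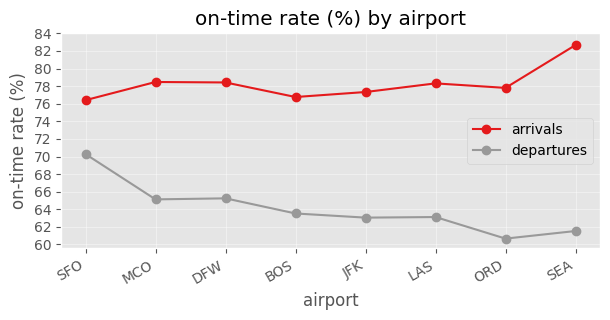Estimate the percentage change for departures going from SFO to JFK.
≈ -8.6%

SFO ≈ 70, JFK ≈ 64; (64 − 70) / 70 ≈ -8.6%.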